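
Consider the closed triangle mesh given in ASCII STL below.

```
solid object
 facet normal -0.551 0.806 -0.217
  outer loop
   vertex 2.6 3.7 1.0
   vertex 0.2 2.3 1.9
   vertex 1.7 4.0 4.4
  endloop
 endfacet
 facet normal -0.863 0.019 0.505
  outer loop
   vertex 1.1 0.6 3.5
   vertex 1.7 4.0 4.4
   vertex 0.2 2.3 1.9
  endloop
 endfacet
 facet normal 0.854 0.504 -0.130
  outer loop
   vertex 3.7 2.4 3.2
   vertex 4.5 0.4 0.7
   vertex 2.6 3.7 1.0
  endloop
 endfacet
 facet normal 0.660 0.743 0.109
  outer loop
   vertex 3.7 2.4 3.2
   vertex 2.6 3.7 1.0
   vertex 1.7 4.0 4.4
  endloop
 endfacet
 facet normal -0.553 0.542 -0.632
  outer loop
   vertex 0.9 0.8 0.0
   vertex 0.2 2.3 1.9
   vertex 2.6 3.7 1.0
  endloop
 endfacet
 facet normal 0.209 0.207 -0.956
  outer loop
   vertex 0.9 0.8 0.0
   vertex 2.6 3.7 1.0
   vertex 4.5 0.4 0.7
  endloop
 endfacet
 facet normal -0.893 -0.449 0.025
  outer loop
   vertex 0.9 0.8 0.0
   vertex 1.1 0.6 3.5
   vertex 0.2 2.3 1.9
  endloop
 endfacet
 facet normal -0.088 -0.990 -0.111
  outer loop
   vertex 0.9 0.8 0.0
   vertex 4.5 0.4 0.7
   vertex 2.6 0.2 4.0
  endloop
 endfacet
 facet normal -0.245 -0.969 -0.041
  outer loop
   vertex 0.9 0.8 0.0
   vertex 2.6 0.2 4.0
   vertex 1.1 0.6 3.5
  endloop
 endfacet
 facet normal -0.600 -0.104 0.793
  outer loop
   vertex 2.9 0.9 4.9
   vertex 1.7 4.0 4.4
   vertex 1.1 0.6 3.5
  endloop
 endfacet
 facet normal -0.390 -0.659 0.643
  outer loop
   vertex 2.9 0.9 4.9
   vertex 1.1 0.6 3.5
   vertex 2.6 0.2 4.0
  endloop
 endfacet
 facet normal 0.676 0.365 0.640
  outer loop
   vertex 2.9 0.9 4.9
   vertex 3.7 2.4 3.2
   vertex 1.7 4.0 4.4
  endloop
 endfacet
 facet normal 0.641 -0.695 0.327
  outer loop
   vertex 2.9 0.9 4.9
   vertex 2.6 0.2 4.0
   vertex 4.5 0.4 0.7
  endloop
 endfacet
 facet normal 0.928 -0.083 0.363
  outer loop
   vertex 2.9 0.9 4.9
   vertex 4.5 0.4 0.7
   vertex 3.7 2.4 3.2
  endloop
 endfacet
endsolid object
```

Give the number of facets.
14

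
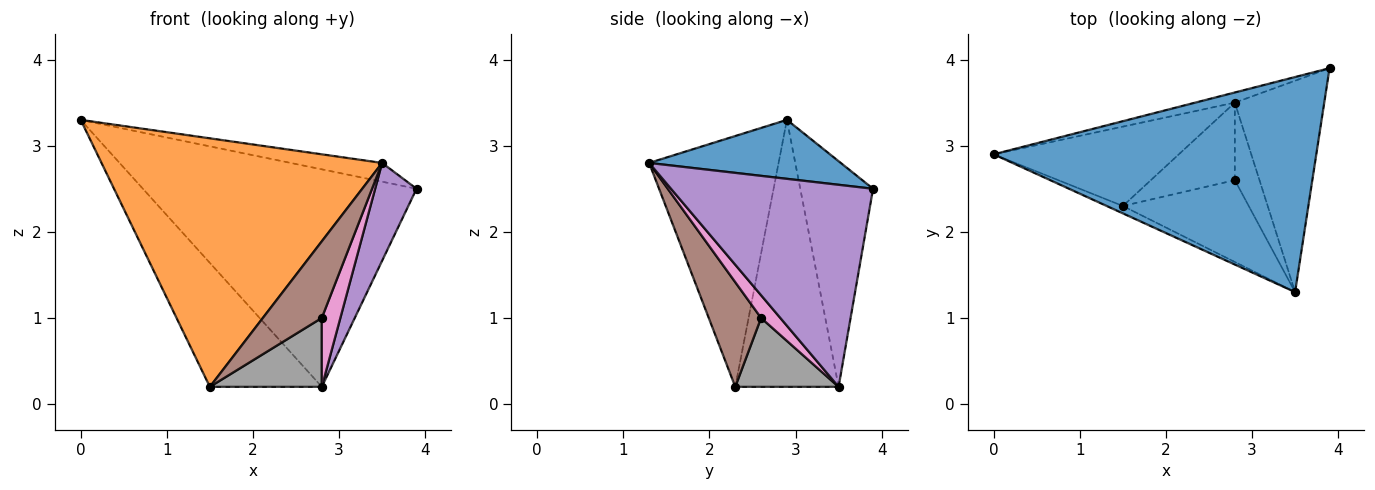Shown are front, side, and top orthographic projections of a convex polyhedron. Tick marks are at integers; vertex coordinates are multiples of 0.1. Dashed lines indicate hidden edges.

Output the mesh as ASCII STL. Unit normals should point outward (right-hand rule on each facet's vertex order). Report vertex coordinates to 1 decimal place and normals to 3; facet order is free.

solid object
 facet normal 0.179 0.086 0.980
  outer loop
   vertex 3.5 1.3 2.8
   vertex 3.9 3.9 2.5
   vertex 0.0 2.9 3.3
  endloop
 endfacet
 facet normal -0.419 -0.908 -0.027
  outer loop
   vertex 1.5 2.3 0.2
   vertex 3.5 1.3 2.8
   vertex 0.0 2.9 3.3
  endloop
 endfacet
 facet normal -0.257 0.965 -0.045
  outer loop
   vertex 2.8 3.5 0.2
   vertex 0.0 2.9 3.3
   vertex 3.9 3.9 2.5
  endloop
 endfacet
 facet normal -0.614 0.665 -0.426
  outer loop
   vertex 2.8 3.5 0.2
   vertex 1.5 2.3 0.2
   vertex 0.0 2.9 3.3
  endloop
 endfacet
 facet normal 0.899 -0.184 -0.398
  outer loop
   vertex 2.8 3.5 0.2
   vertex 3.9 3.9 2.5
   vertex 3.5 1.3 2.8
  endloop
 endfacet
 facet normal 0.519 -0.584 -0.624
  outer loop
   vertex 2.8 2.6 1.0
   vertex 3.5 1.3 2.8
   vertex 1.5 2.3 0.2
  endloop
 endfacet
 facet normal 0.567 -0.547 -0.616
  outer loop
   vertex 2.8 2.6 1.0
   vertex 2.8 3.5 0.2
   vertex 3.5 1.3 2.8
  endloop
 endfacet
 facet normal 0.523 -0.566 -0.637
  outer loop
   vertex 2.8 2.6 1.0
   vertex 1.5 2.3 0.2
   vertex 2.8 3.5 0.2
  endloop
 endfacet
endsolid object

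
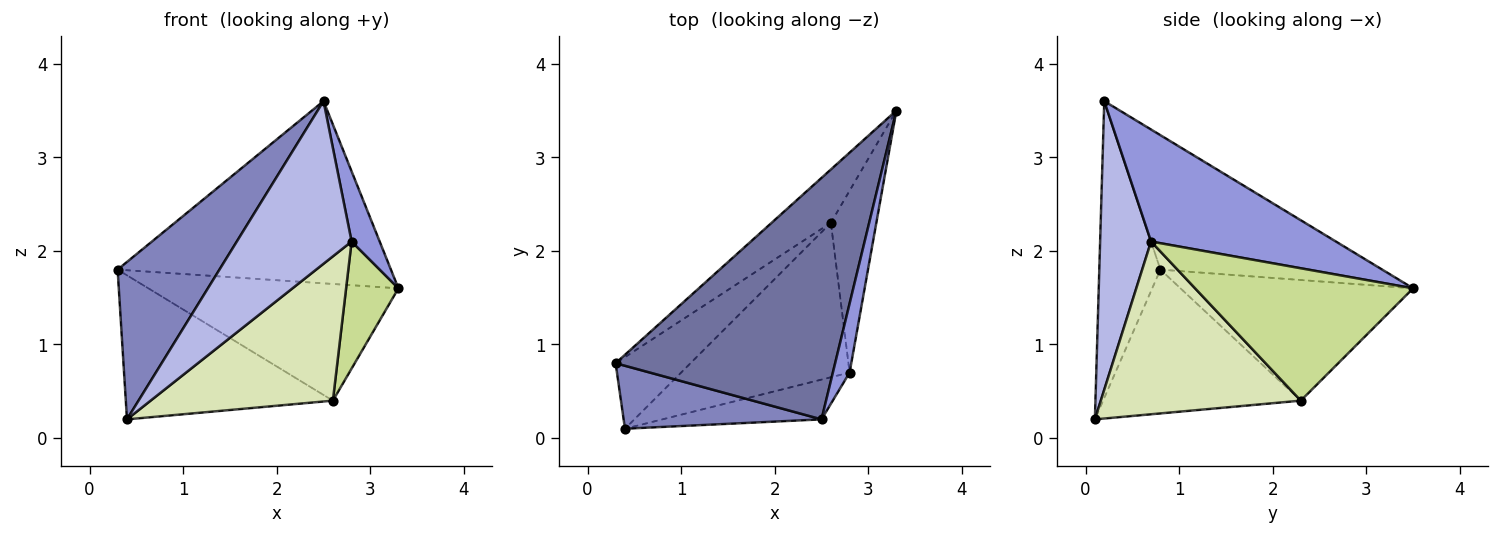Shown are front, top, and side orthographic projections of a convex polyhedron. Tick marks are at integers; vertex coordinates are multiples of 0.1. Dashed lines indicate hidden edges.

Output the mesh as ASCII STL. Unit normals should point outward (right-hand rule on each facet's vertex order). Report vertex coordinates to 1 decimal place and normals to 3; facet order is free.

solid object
 facet normal -0.439 0.541 0.717
  outer loop
   vertex 2.5 0.2 3.6
   vertex 3.3 3.5 1.6
   vertex 0.3 0.8 1.8
  endloop
 endfacet
 facet normal -0.487 -0.811 0.324
  outer loop
   vertex 0.4 0.1 0.2
   vertex 2.5 0.2 3.6
   vertex 0.3 0.8 1.8
  endloop
 endfacet
 facet normal 0.978 -0.149 0.146
  outer loop
   vertex 2.8 0.7 2.1
   vertex 3.3 3.5 1.6
   vertex 2.5 0.2 3.6
  endloop
 endfacet
 facet normal 0.396 -0.892 -0.218
  outer loop
   vertex 2.8 0.7 2.1
   vertex 2.5 0.2 3.6
   vertex 0.4 0.1 0.2
  endloop
 endfacet
 facet normal -0.646 0.694 -0.317
  outer loop
   vertex 2.6 2.3 0.4
   vertex 0.3 0.8 1.8
   vertex 3.3 3.5 1.6
  endloop
 endfacet
 facet normal -0.650 0.681 -0.338
  outer loop
   vertex 2.6 2.3 0.4
   vertex 0.4 0.1 0.2
   vertex 0.3 0.8 1.8
  endloop
 endfacet
 facet normal 0.922 -0.221 -0.317
  outer loop
   vertex 2.6 2.3 0.4
   vertex 3.3 3.5 1.6
   vertex 2.8 0.7 2.1
  endloop
 endfacet
 facet normal 0.600 -0.546 -0.585
  outer loop
   vertex 2.6 2.3 0.4
   vertex 2.8 0.7 2.1
   vertex 0.4 0.1 0.2
  endloop
 endfacet
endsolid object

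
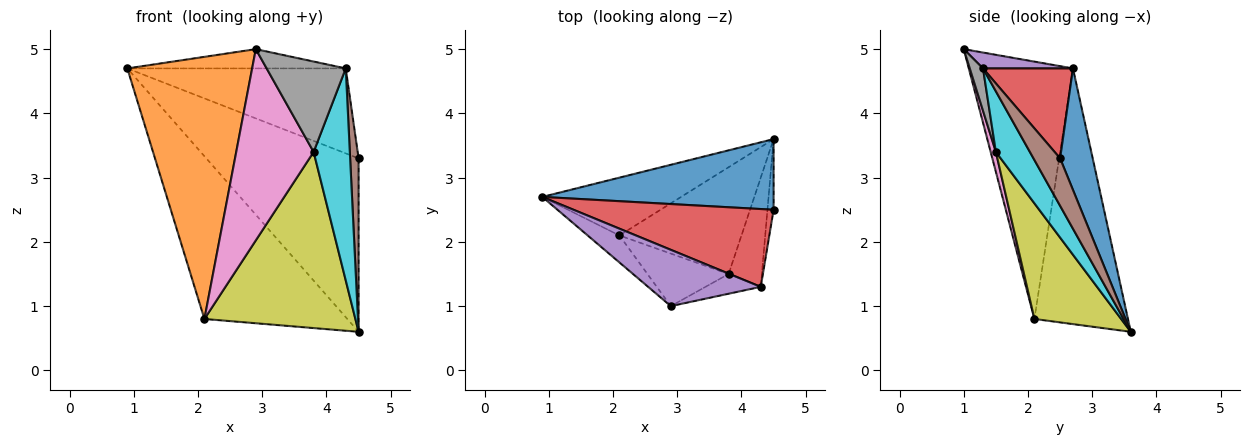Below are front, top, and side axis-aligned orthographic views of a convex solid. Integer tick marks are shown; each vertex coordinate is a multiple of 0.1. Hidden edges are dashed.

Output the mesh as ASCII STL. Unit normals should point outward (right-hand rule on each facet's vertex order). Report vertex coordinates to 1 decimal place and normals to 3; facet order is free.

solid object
 facet normal 0.194 0.908 0.370
  outer loop
   vertex 4.5 3.6 0.6
   vertex 0.9 2.7 4.7
   vertex 4.5 2.5 3.3
  endloop
 endfacet
 facet normal -0.639 -0.765 -0.079
  outer loop
   vertex 2.1 2.1 0.8
   vertex 2.9 1.0 5.0
   vertex 0.9 2.7 4.7
  endloop
 endfacet
 facet normal -0.525 0.802 -0.285
  outer loop
   vertex 2.1 2.1 0.8
   vertex 0.9 2.7 4.7
   vertex 4.5 3.6 0.6
  endloop
 endfacet
 facet normal 0.291 0.706 0.646
  outer loop
   vertex 4.3 1.3 4.7
   vertex 4.5 2.5 3.3
   vertex 0.9 2.7 4.7
  endloop
 endfacet
 facet normal 0.132 0.321 0.938
  outer loop
   vertex 4.3 1.3 4.7
   vertex 0.9 2.7 4.7
   vertex 2.9 1.0 5.0
  endloop
 endfacet
 facet normal 0.946 -0.300 -0.122
  outer loop
   vertex 4.3 1.3 4.7
   vertex 4.5 3.6 0.6
   vertex 4.5 2.5 3.3
  endloop
 endfacet
 facet normal 0.065 -0.962 -0.264
  outer loop
   vertex 3.8 1.5 3.4
   vertex 2.9 1.0 5.0
   vertex 2.1 2.1 0.8
  endloop
 endfacet
 facet normal 0.162 -0.964 -0.210
  outer loop
   vertex 3.8 1.5 3.4
   vertex 4.3 1.3 4.7
   vertex 2.9 1.0 5.0
  endloop
 endfacet
 facet normal 0.441 -0.767 -0.465
  outer loop
   vertex 3.8 1.5 3.4
   vertex 2.1 2.1 0.8
   vertex 4.5 3.6 0.6
  endloop
 endfacet
 facet normal 0.641 -0.682 -0.352
  outer loop
   vertex 3.8 1.5 3.4
   vertex 4.5 3.6 0.6
   vertex 4.3 1.3 4.7
  endloop
 endfacet
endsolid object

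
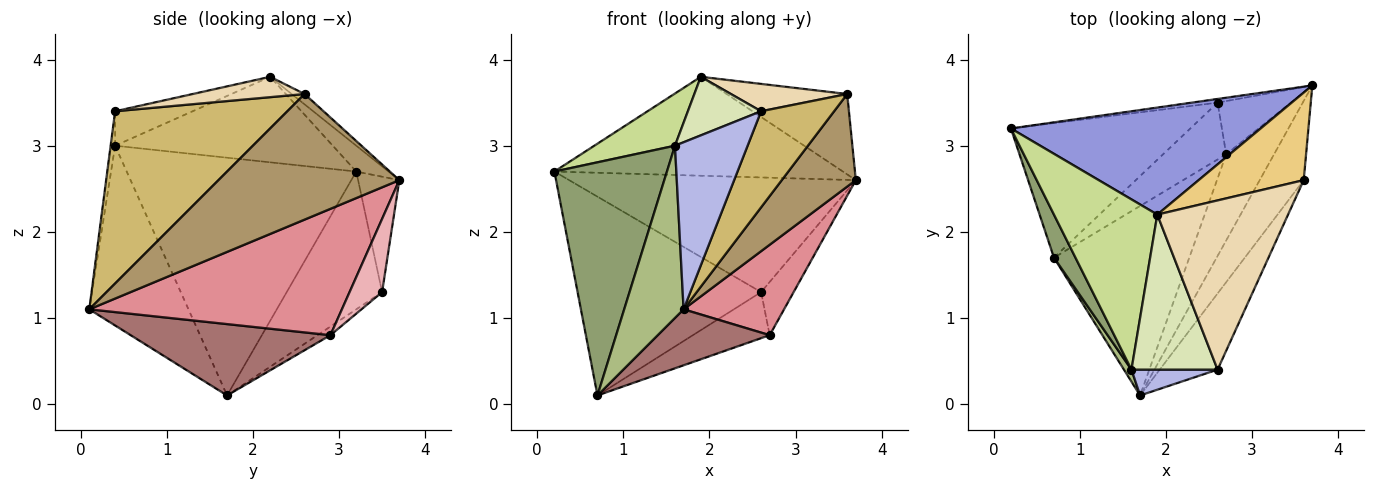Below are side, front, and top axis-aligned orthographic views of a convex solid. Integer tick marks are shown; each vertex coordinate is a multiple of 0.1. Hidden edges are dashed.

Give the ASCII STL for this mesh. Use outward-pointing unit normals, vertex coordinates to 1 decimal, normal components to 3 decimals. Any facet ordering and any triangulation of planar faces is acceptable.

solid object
 facet normal -0.142 0.989 -0.032
  outer loop
   vertex 2.6 3.5 1.3
   vertex 0.2 3.2 2.7
   vertex 3.7 3.7 2.6
  endloop
 endfacet
 facet normal -0.395 0.761 -0.515
  outer loop
   vertex 2.6 3.5 1.3
   vertex 0.7 1.7 0.1
   vertex 0.2 3.2 2.7
  endloop
 endfacet
 facet normal -0.076 0.677 0.732
  outer loop
   vertex 1.9 2.2 3.8
   vertex 3.7 3.7 2.6
   vertex 0.2 3.2 2.7
  endloop
 endfacet
 facet normal -0.061 -0.986 0.153
  outer loop
   vertex 1.6 0.4 3.0
   vertex 1.7 0.1 1.1
   vertex 2.6 0.4 3.4
  endloop
 endfacet
 facet normal -0.895 -0.439 0.081
  outer loop
   vertex 1.6 0.4 3.0
   vertex 0.2 3.2 2.7
   vertex 0.7 1.7 0.1
  endloop
 endfacet
 facet normal -0.857 -0.513 0.036
  outer loop
   vertex 1.6 0.4 3.0
   vertex 0.7 1.7 0.1
   vertex 1.7 0.1 1.1
  endloop
 endfacet
 facet normal -0.620 -0.230 0.750
  outer loop
   vertex 1.6 0.4 3.0
   vertex 1.9 2.2 3.8
   vertex 0.2 3.2 2.7
  endloop
 endfacet
 facet normal -0.350 -0.331 0.876
  outer loop
   vertex 1.6 0.4 3.0
   vertex 2.6 0.4 3.4
   vertex 1.9 2.2 3.8
  endloop
 endfacet
 facet normal 0.880 -0.360 -0.309
  outer loop
   vertex 3.6 2.6 3.6
   vertex 1.7 0.1 1.1
   vertex 3.7 3.7 2.6
  endloop
 endfacet
 facet normal 0.880 -0.373 -0.296
  outer loop
   vertex 3.6 2.6 3.6
   vertex 2.6 0.4 3.4
   vertex 1.7 0.1 1.1
  endloop
 endfacet
 facet normal -0.072 0.675 0.735
  outer loop
   vertex 3.6 2.6 3.6
   vertex 3.7 3.7 2.6
   vertex 1.9 2.2 3.8
  endloop
 endfacet
 facet normal 0.152 -0.158 0.976
  outer loop
   vertex 3.6 2.6 3.6
   vertex 1.9 2.2 3.8
   vertex 2.6 0.4 3.4
  endloop
 endfacet
 facet normal 0.451 -0.253 -0.856
  outer loop
   vertex 2.7 2.9 0.8
   vertex 1.7 0.1 1.1
   vertex 0.7 1.7 0.1
  endloop
 endfacet
 facet normal -0.105 0.626 -0.773
  outer loop
   vertex 2.7 2.9 0.8
   vertex 0.7 1.7 0.1
   vertex 2.6 3.5 1.3
  endloop
 endfacet
 facet normal 0.876 -0.349 -0.332
  outer loop
   vertex 2.7 2.9 0.8
   vertex 3.7 3.7 2.6
   vertex 1.7 0.1 1.1
  endloop
 endfacet
 facet normal 0.577 0.577 -0.577
  outer loop
   vertex 2.7 2.9 0.8
   vertex 2.6 3.5 1.3
   vertex 3.7 3.7 2.6
  endloop
 endfacet
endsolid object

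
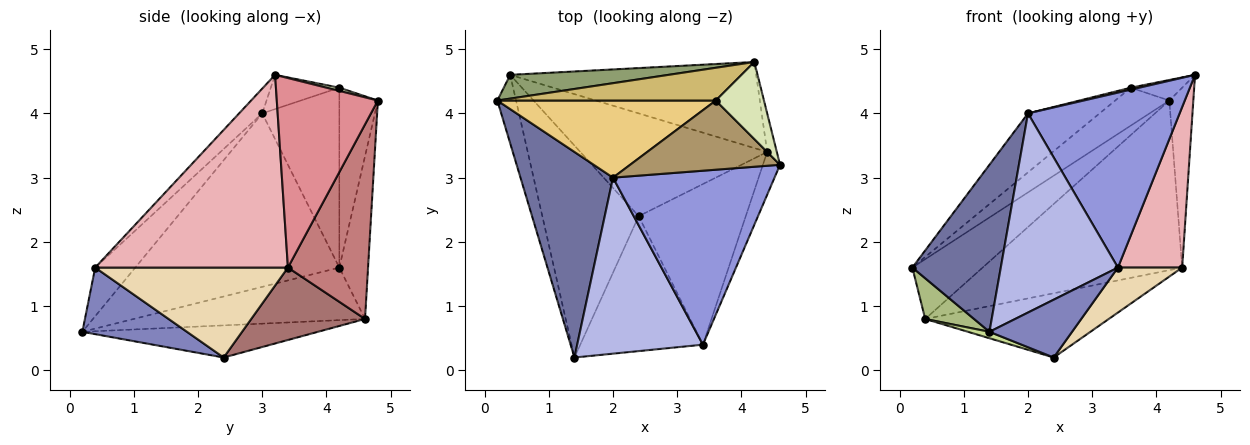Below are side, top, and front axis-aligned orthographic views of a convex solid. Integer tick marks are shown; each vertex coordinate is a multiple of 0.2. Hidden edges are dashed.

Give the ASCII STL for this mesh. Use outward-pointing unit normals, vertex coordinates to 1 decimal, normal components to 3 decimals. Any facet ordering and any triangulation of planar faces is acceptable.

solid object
 facet normal -0.824 -0.357 0.440
  outer loop
   vertex 2.0 3.0 4.0
   vertex 0.2 4.2 1.6
   vertex 1.4 0.2 0.6
  endloop
 endfacet
 facet normal 0.446 -0.352 -0.822
  outer loop
   vertex 3.4 0.4 1.6
   vertex 1.4 0.2 0.6
   vertex 2.4 2.4 0.2
  endloop
 endfacet
 facet normal -0.108 -0.705 0.701
  outer loop
   vertex 3.4 0.4 1.6
   vertex 4.6 3.2 4.6
   vertex 2.0 3.0 4.0
  endloop
 endfacet
 facet normal -0.248 -0.726 0.642
  outer loop
   vertex 3.4 0.4 1.6
   vertex 2.0 3.0 4.0
   vertex 1.4 0.2 0.6
  endloop
 endfacet
 facet normal -0.355 0.869 0.346
  outer loop
   vertex 0.4 4.6 0.8
   vertex 0.2 4.2 1.6
   vertex 4.2 4.8 4.2
  endloop
 endfacet
 facet normal -0.924 -0.195 -0.329
  outer loop
   vertex 0.4 4.6 0.8
   vertex 1.4 0.2 0.6
   vertex 0.2 4.2 1.6
  endloop
 endfacet
 facet normal -0.316 -0.029 -0.948
  outer loop
   vertex 0.4 4.6 0.8
   vertex 2.4 2.4 0.2
   vertex 1.4 0.2 0.6
  endloop
 endfacet
 facet normal 0.064 0.257 0.964
  outer loop
   vertex 3.6 4.2 4.4
   vertex 4.6 3.2 4.6
   vertex 4.2 4.8 4.2
  endloop
 endfacet
 facet normal -0.223 -0.028 0.974
  outer loop
   vertex 3.6 4.2 4.4
   vertex 2.0 3.0 4.0
   vertex 4.6 3.2 4.6
  endloop
 endfacet
 facet normal -0.474 0.666 0.576
  outer loop
   vertex 3.6 4.2 4.4
   vertex 4.2 4.8 4.2
   vertex 0.2 4.2 1.6
  endloop
 endfacet
 facet normal -0.547 0.508 0.665
  outer loop
   vertex 3.6 4.2 4.4
   vertex 0.2 4.2 1.6
   vertex 2.0 3.0 4.0
  endloop
 endfacet
 facet normal 0.629 -0.210 -0.749
  outer loop
   vertex 4.4 3.4 1.6
   vertex 3.4 0.4 1.6
   vertex 2.4 2.4 0.2
  endloop
 endfacet
 facet normal 0.312 0.504 -0.806
  outer loop
   vertex 4.4 3.4 1.6
   vertex 2.4 2.4 0.2
   vertex 0.4 4.6 0.8
  endloop
 endfacet
 facet normal 0.337 0.840 -0.426
  outer loop
   vertex 4.4 3.4 1.6
   vertex 0.4 4.6 0.8
   vertex 4.2 4.8 4.2
  endloop
 endfacet
 facet normal 0.972 0.231 -0.049
  outer loop
   vertex 4.4 3.4 1.6
   vertex 4.2 4.8 4.2
   vertex 4.6 3.2 4.6
  endloop
 endfacet
 facet normal 0.945 -0.315 -0.084
  outer loop
   vertex 4.4 3.4 1.6
   vertex 4.6 3.2 4.6
   vertex 3.4 0.4 1.6
  endloop
 endfacet
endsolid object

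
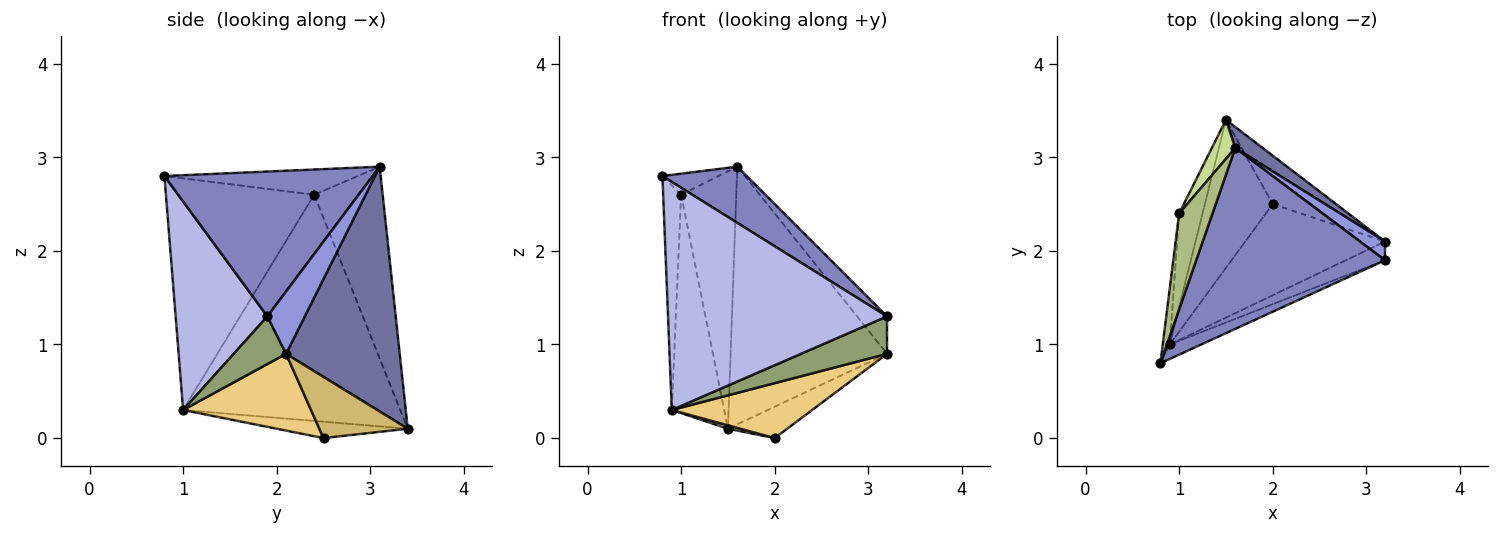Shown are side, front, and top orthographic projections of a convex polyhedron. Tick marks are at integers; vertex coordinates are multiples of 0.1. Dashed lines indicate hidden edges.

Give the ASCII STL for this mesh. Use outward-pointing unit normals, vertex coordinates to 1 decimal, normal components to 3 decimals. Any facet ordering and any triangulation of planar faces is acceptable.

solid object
 facet normal 0.586 0.807 0.066
  outer loop
   vertex 1.6 3.1 2.9
   vertex 3.2 2.1 0.9
   vertex 1.5 3.4 0.1
  endloop
 endfacet
 facet normal 0.591 -0.239 0.770
  outer loop
   vertex 3.2 1.9 1.3
   vertex 1.6 3.1 2.9
   vertex 0.8 0.8 2.8
  endloop
 endfacet
 facet normal 0.745 0.596 0.298
  outer loop
   vertex 3.2 1.9 1.3
   vertex 3.2 2.1 0.9
   vertex 1.6 3.1 2.9
  endloop
 endfacet
 facet normal 0.386 -0.921 -0.058
  outer loop
   vertex 3.2 1.9 1.3
   vertex 0.8 0.8 2.8
   vertex 0.9 1.0 0.3
  endloop
 endfacet
 facet normal 0.478 -0.786 -0.393
  outer loop
   vertex 3.2 1.9 1.3
   vertex 0.9 1.0 0.3
   vertex 3.2 2.1 0.9
  endloop
 endfacet
 facet normal -0.594 0.172 0.786
  outer loop
   vertex 1.0 2.4 2.6
   vertex 0.8 0.8 2.8
   vertex 1.6 3.1 2.9
  endloop
 endfacet
 facet normal -0.776 0.624 0.095
  outer loop
   vertex 1.0 2.4 2.6
   vertex 1.6 3.1 2.9
   vertex 1.5 3.4 0.1
  endloop
 endfacet
 facet normal -0.992 0.120 -0.030
  outer loop
   vertex 1.0 2.4 2.6
   vertex 0.9 1.0 0.3
   vertex 0.8 0.8 2.8
  endloop
 endfacet
 facet normal -0.967 0.233 -0.100
  outer loop
   vertex 1.0 2.4 2.6
   vertex 1.5 3.4 0.1
   vertex 0.9 1.0 0.3
  endloop
 endfacet
 facet normal 0.630 0.422 -0.652
  outer loop
   vertex 2.0 2.5 0.0
   vertex 1.5 3.4 0.1
   vertex 3.2 2.1 0.9
  endloop
 endfacet
 facet normal 0.426 -0.467 -0.775
  outer loop
   vertex 2.0 2.5 0.0
   vertex 3.2 2.1 0.9
   vertex 0.9 1.0 0.3
  endloop
 endfacet
 facet normal -0.235 -0.022 -0.972
  outer loop
   vertex 2.0 2.5 0.0
   vertex 0.9 1.0 0.3
   vertex 1.5 3.4 0.1
  endloop
 endfacet
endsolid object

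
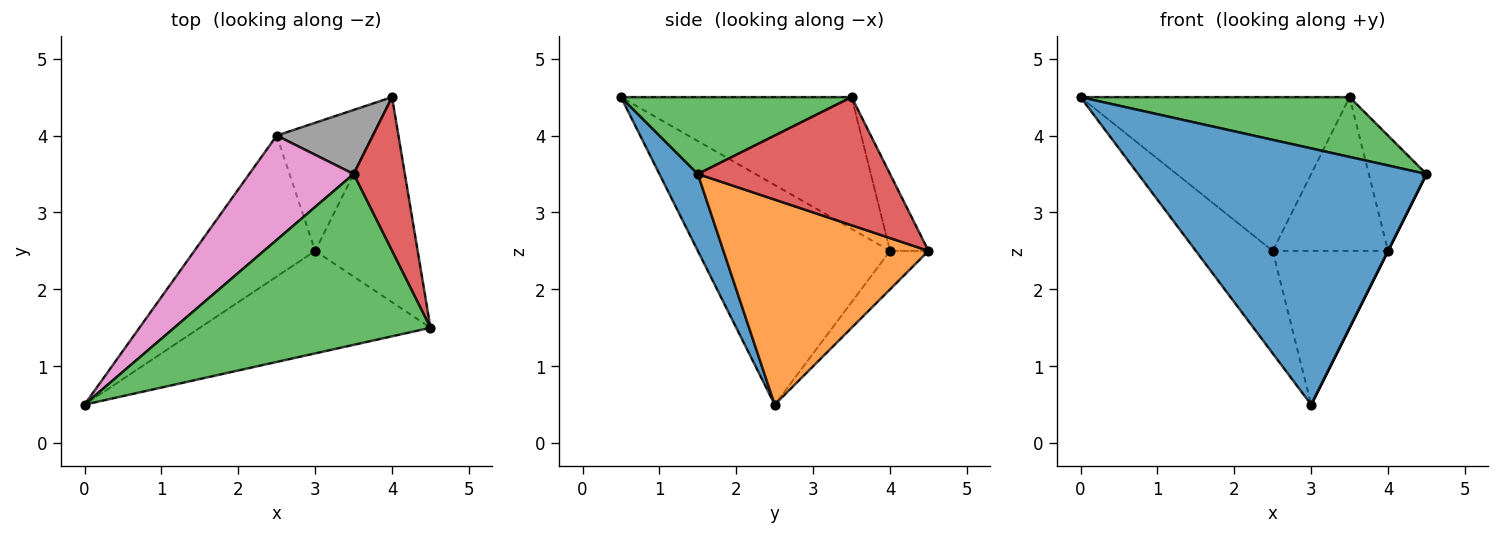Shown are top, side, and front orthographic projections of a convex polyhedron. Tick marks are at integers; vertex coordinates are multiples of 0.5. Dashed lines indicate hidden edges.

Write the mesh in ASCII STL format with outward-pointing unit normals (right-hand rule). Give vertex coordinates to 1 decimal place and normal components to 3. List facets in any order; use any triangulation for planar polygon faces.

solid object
 facet normal 0.123 -0.921 -0.369
  outer loop
   vertex 3.0 2.5 0.5
   vertex 4.5 1.5 3.5
   vertex 0.0 0.5 4.5
  endloop
 endfacet
 facet normal 0.894 0.000 -0.447
  outer loop
   vertex 3.0 2.5 0.5
   vertex 4.0 4.5 2.5
   vertex 4.5 1.5 3.5
  endloop
 endfacet
 facet normal 0.272 -0.318 0.908
  outer loop
   vertex 3.5 3.5 4.5
   vertex 0.0 0.5 4.5
   vertex 4.5 1.5 3.5
  endloop
 endfacet
 facet normal 0.894 0.268 0.358
  outer loop
   vertex 3.5 3.5 4.5
   vertex 4.5 1.5 3.5
   vertex 4.0 4.5 2.5
  endloop
 endfacet
 facet normal -0.827 0.331 -0.455
  outer loop
   vertex 2.5 4.0 2.5
   vertex 3.0 2.5 0.5
   vertex 0.0 0.5 4.5
  endloop
 endfacet
 facet normal -0.248 0.744 -0.620
  outer loop
   vertex 2.5 4.0 2.5
   vertex 4.0 4.5 2.5
   vertex 3.0 2.5 0.5
  endloop
 endfacet
 facet normal -0.579 0.675 0.458
  outer loop
   vertex 2.5 4.0 2.5
   vertex 0.0 0.5 4.5
   vertex 3.5 3.5 4.5
  endloop
 endfacet
 facet normal -0.294 0.882 0.368
  outer loop
   vertex 2.5 4.0 2.5
   vertex 3.5 3.5 4.5
   vertex 4.0 4.5 2.5
  endloop
 endfacet
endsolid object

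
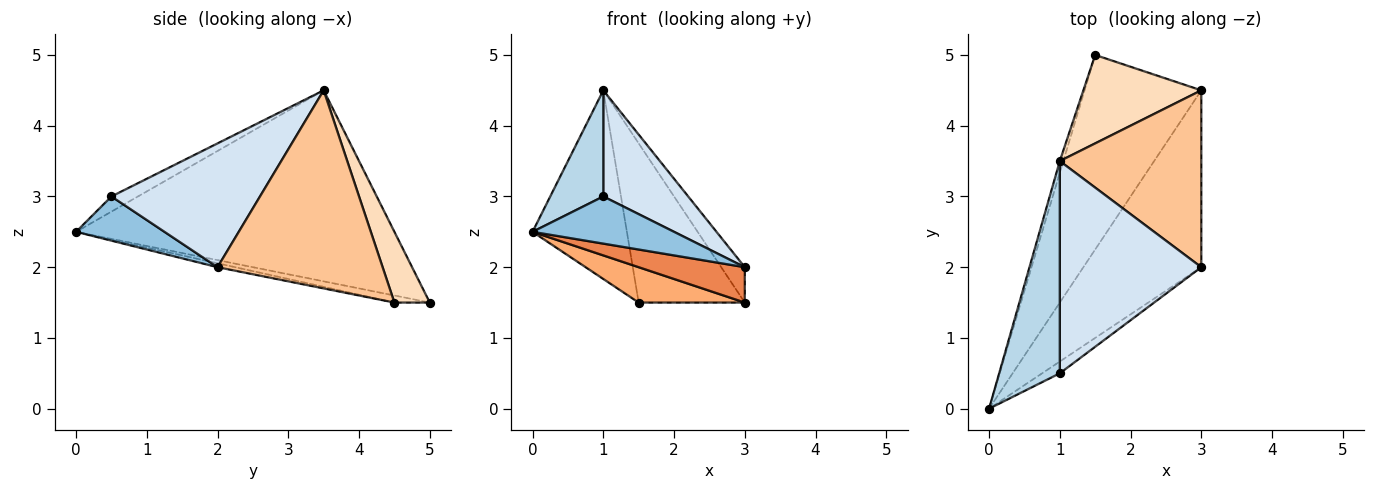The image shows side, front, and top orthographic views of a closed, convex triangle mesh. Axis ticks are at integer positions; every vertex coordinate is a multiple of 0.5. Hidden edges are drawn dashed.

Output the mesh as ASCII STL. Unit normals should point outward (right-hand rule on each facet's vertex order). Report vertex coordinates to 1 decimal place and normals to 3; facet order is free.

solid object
 facet normal -0.959 0.284 -0.018
  outer loop
   vertex 1.0 3.5 4.5
   vertex 1.5 5.0 1.5
   vertex 0.0 0.0 2.5
  endloop
 endfacet
 facet normal 0.518 -0.830 -0.207
  outer loop
   vertex 1.0 0.5 3.0
   vertex 0.0 0.0 2.5
   vertex 3.0 2.0 2.0
  endloop
 endfacet
 facet normal -0.218 -0.436 0.873
  outer loop
   vertex 1.0 0.5 3.0
   vertex 1.0 3.5 4.5
   vertex 0.0 0.0 2.5
  endloop
 endfacet
 facet normal 0.616 -0.352 0.704
  outer loop
   vertex 1.0 0.5 3.0
   vertex 3.0 2.0 2.0
   vertex 1.0 3.5 4.5
  endloop
 endfacet
 facet normal -0.033 -0.196 -0.980
  outer loop
   vertex 3.0 4.5 1.5
   vertex 3.0 2.0 2.0
   vertex 0.0 0.0 2.5
  endloop
 endfacet
 facet normal -0.060 -0.179 -0.982
  outer loop
   vertex 3.0 4.5 1.5
   vertex 0.0 0.0 2.5
   vertex 1.5 5.0 1.5
  endloop
 endfacet
 facet normal 0.808 0.115 0.577
  outer loop
   vertex 3.0 4.5 1.5
   vertex 1.0 3.5 4.5
   vertex 3.0 2.0 2.0
  endloop
 endfacet
 facet normal 0.280 0.839 0.466
  outer loop
   vertex 3.0 4.5 1.5
   vertex 1.5 5.0 1.5
   vertex 1.0 3.5 4.5
  endloop
 endfacet
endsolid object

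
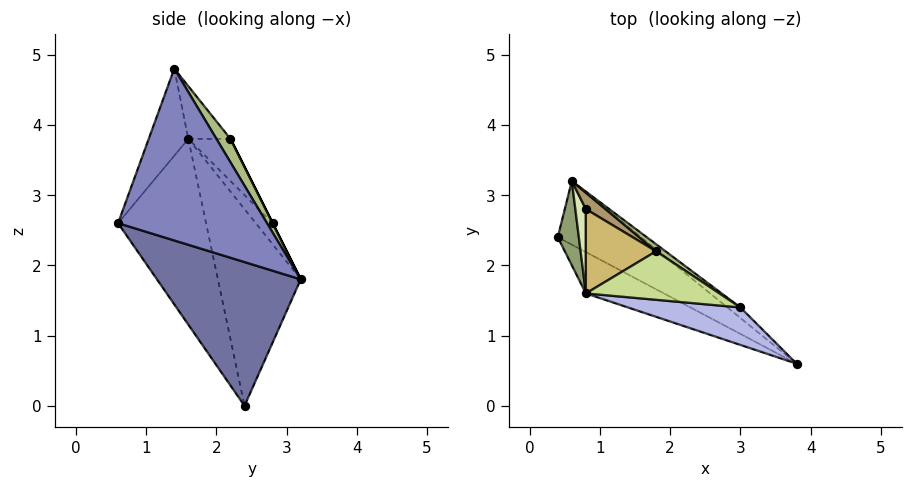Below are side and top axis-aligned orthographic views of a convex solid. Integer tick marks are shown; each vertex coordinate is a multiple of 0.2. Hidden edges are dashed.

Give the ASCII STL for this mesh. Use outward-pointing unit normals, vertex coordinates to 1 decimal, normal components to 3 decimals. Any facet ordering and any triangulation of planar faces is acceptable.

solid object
 facet normal 0.640 0.673 -0.370
  outer loop
   vertex 0.6 3.2 1.8
   vertex 3.8 0.6 2.6
   vertex 0.4 2.4 0.0
  endloop
 endfacet
 facet normal 0.637 0.769 -0.048
  outer loop
   vertex 3.0 1.4 4.8
   vertex 3.8 0.6 2.6
   vertex 0.6 3.2 1.8
  endloop
 endfacet
 facet normal -0.367 -0.917 -0.154
  outer loop
   vertex 0.8 1.6 3.8
   vertex 0.4 2.4 0.0
   vertex 3.8 0.6 2.6
  endloop
 endfacet
 facet normal -0.207 -0.941 0.267
  outer loop
   vertex 0.8 1.6 3.8
   vertex 3.8 0.6 2.6
   vertex 3.0 1.4 4.8
  endloop
 endfacet
 facet normal -0.994 0.009 0.107
  outer loop
   vertex 0.8 1.6 3.8
   vertex 0.6 3.2 1.8
   vertex 0.4 2.4 0.0
  endloop
 endfacet
 facet normal 0.440 0.880 0.176
  outer loop
   vertex 1.8 2.2 3.8
   vertex 3.0 1.4 4.8
   vertex 0.6 3.2 1.8
  endloop
 endfacet
 facet normal -0.313 0.522 0.793
  outer loop
   vertex 1.8 2.2 3.8
   vertex 0.8 1.6 3.8
   vertex 3.0 1.4 4.8
  endloop
 endfacet
 facet normal -0.816 0.408 0.408
  outer loop
   vertex 0.8 2.8 2.6
   vertex 0.6 3.2 1.8
   vertex 0.8 1.6 3.8
  endloop
 endfacet
 facet normal 0.000 0.894 0.447
  outer loop
   vertex 0.8 2.8 2.6
   vertex 1.8 2.2 3.8
   vertex 0.6 3.2 1.8
  endloop
 endfacet
 facet normal -0.391 0.651 0.651
  outer loop
   vertex 0.8 2.8 2.6
   vertex 0.8 1.6 3.8
   vertex 1.8 2.2 3.8
  endloop
 endfacet
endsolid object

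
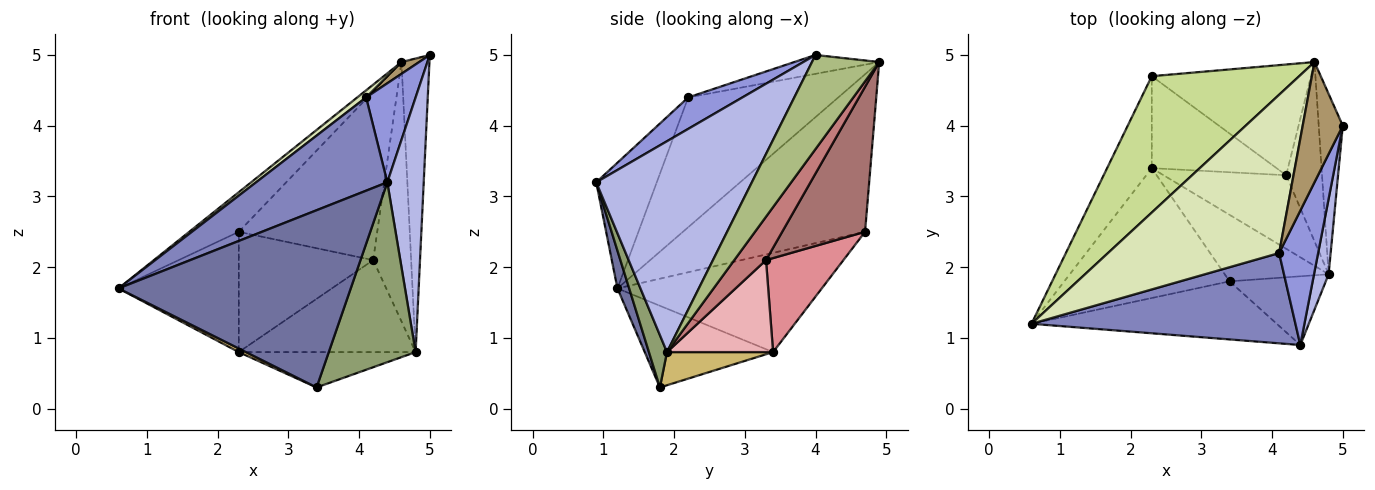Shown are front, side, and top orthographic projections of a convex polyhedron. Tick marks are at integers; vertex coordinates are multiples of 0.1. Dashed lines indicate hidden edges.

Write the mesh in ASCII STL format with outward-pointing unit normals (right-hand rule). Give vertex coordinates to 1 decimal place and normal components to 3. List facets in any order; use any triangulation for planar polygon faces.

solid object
 facet normal 0.048 -0.949 -0.311
  outer loop
   vertex 3.4 1.8 0.3
   vertex 4.4 0.9 3.2
   vertex 0.6 1.2 1.7
  endloop
 endfacet
 facet normal -0.314 -0.682 0.660
  outer loop
   vertex 4.1 2.2 4.4
   vertex 0.6 1.2 1.7
   vertex 4.4 0.9 3.2
  endloop
 endfacet
 facet normal 0.545 -0.497 0.675
  outer loop
   vertex 4.1 2.2 4.4
   vertex 4.4 0.9 3.2
   vertex 5.0 4.0 5.0
  endloop
 endfacet
 facet normal 0.972 -0.227 0.067
  outer loop
   vertex 4.8 1.9 0.8
   vertex 5.0 4.0 5.0
   vertex 4.4 0.9 3.2
  endloop
 endfacet
 facet normal 0.191 -0.917 -0.350
  outer loop
   vertex 4.8 1.9 0.8
   vertex 4.4 0.9 3.2
   vertex 3.4 1.8 0.3
  endloop
 endfacet
 facet normal 0.899 0.374 -0.230
  outer loop
   vertex 4.6 4.9 4.9
   vertex 5.0 4.0 5.0
   vertex 4.8 1.9 0.8
  endloop
 endfacet
 facet normal -0.716 0.195 0.670
  outer loop
   vertex 4.6 4.9 4.9
   vertex 2.3 4.7 2.5
   vertex 0.6 1.2 1.7
  endloop
 endfacet
 facet normal -0.604 -0.036 0.796
  outer loop
   vertex 4.6 4.9 4.9
   vertex 0.6 1.2 1.7
   vertex 4.1 2.2 4.4
  endloop
 endfacet
 facet normal -0.424 -0.088 0.901
  outer loop
   vertex 4.6 4.9 4.9
   vertex 4.1 2.2 4.4
   vertex 5.0 4.0 5.0
  endloop
 endfacet
 facet normal 0.271 0.452 -0.850
  outer loop
   vertex 2.3 3.4 0.8
   vertex 4.8 1.9 0.8
   vertex 3.4 1.8 0.3
  endloop
 endfacet
 facet normal -0.443 -0.024 -0.896
  outer loop
   vertex 2.3 3.4 0.8
   vertex 3.4 1.8 0.3
   vertex 0.6 1.2 1.7
  endloop
 endfacet
 facet normal -0.803 0.473 -0.362
  outer loop
   vertex 2.3 3.4 0.8
   vertex 0.6 1.2 1.7
   vertex 2.3 4.7 2.5
  endloop
 endfacet
 facet normal 0.447 0.747 -0.491
  outer loop
   vertex 4.2 3.3 2.1
   vertex 2.3 4.7 2.5
   vertex 4.6 4.9 4.9
  endloop
 endfacet
 facet normal 0.567 0.678 -0.468
  outer loop
   vertex 4.2 3.3 2.1
   vertex 4.6 4.9 4.9
   vertex 4.8 1.9 0.8
  endloop
 endfacet
 facet normal 0.416 0.722 -0.552
  outer loop
   vertex 4.2 3.3 2.1
   vertex 2.3 3.4 0.8
   vertex 2.3 4.7 2.5
  endloop
 endfacet
 facet normal 0.424 0.707 -0.566
  outer loop
   vertex 4.2 3.3 2.1
   vertex 4.8 1.9 0.8
   vertex 2.3 3.4 0.8
  endloop
 endfacet
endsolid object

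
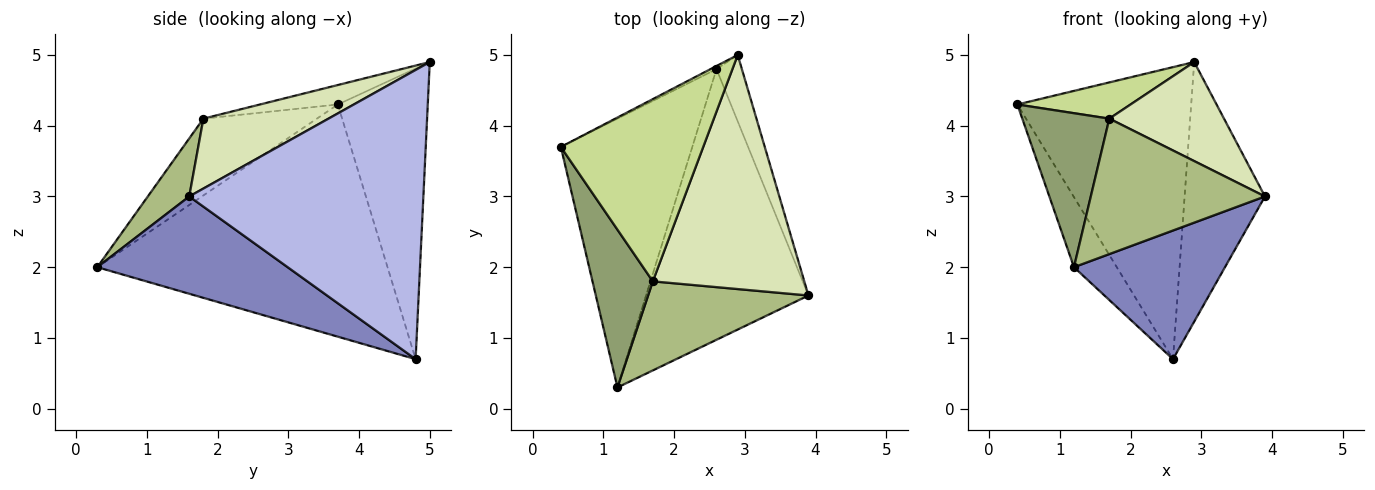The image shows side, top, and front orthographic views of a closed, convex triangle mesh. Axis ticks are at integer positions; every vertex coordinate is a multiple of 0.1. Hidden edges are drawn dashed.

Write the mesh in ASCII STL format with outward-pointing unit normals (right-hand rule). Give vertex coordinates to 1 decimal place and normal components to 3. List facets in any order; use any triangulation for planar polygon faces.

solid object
 facet normal -0.863 0.127 -0.489
  outer loop
   vertex 2.6 4.8 0.7
   vertex 1.2 0.3 2.0
   vertex 0.4 3.7 4.3
  endloop
 endfacet
 facet normal 0.476 -0.378 -0.794
  outer loop
   vertex 2.6 4.8 0.7
   vertex 3.9 1.6 3.0
   vertex 1.2 0.3 2.0
  endloop
 endfacet
 facet normal -0.460 0.888 -0.009
  outer loop
   vertex 2.9 5.0 4.9
   vertex 2.6 4.8 0.7
   vertex 0.4 3.7 4.3
  endloop
 endfacet
 facet normal 0.943 0.323 -0.083
  outer loop
   vertex 2.9 5.0 4.9
   vertex 3.9 1.6 3.0
   vertex 2.6 4.8 0.7
  endloop
 endfacet
 facet normal -0.673 -0.516 0.529
  outer loop
   vertex 1.7 1.8 4.1
   vertex 0.4 3.7 4.3
   vertex 1.2 0.3 2.0
  endloop
 endfacet
 facet normal 0.195 -0.819 0.539
  outer loop
   vertex 1.7 1.8 4.1
   vertex 1.2 0.3 2.0
   vertex 3.9 1.6 3.0
  endloop
 endfacet
 facet normal -0.133 -0.193 0.972
  outer loop
   vertex 1.7 1.8 4.1
   vertex 2.9 5.0 4.9
   vertex 0.4 3.7 4.3
  endloop
 endfacet
 facet normal 0.391 -0.359 0.848
  outer loop
   vertex 1.7 1.8 4.1
   vertex 3.9 1.6 3.0
   vertex 2.9 5.0 4.9
  endloop
 endfacet
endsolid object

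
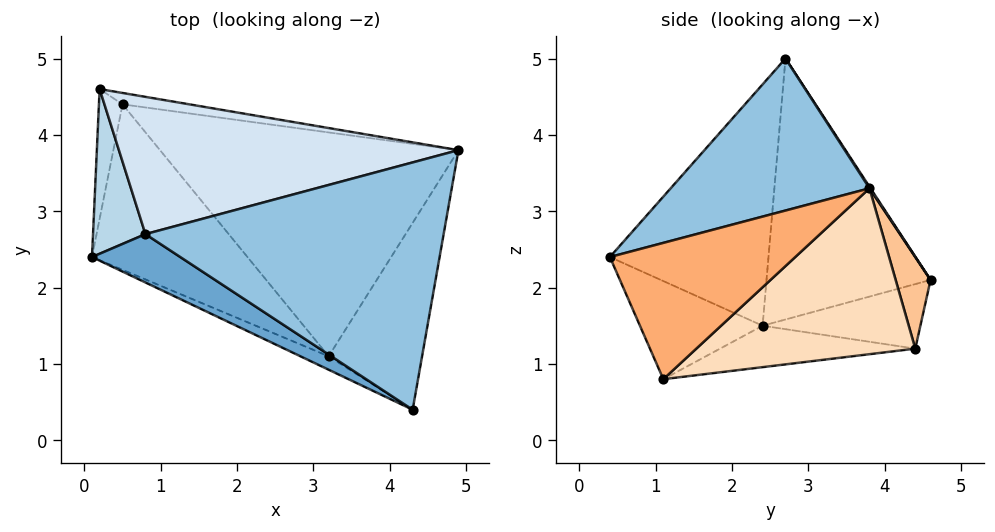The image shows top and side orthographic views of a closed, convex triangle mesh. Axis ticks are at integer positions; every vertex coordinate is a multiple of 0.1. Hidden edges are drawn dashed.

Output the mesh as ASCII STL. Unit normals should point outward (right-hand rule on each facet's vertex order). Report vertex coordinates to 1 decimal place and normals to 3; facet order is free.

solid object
 facet normal -0.453 -0.876 0.166
  outer loop
   vertex 0.8 2.7 5.0
   vertex 0.1 2.4 1.5
   vertex 4.3 0.4 2.4
  endloop
 endfacet
 facet normal 0.433 -0.301 0.850
  outer loop
   vertex 0.8 2.7 5.0
   vertex 4.3 0.4 2.4
   vertex 4.9 3.8 3.3
  endloop
 endfacet
 facet normal -0.980 -0.009 0.197
  outer loop
   vertex 0.2 4.6 2.1
   vertex 0.1 2.4 1.5
   vertex 0.8 2.7 5.0
  endloop
 endfacet
 facet normal 0.003 0.837 0.548
  outer loop
   vertex 0.2 4.6 2.1
   vertex 0.8 2.7 5.0
   vertex 4.9 3.8 3.3
  endloop
 endfacet
 facet normal -0.406 -0.906 -0.117
  outer loop
   vertex 3.2 1.1 0.8
   vertex 4.3 0.4 2.4
   vertex 0.1 2.4 1.5
  endloop
 endfacet
 facet normal 0.825 0.004 -0.565
  outer loop
   vertex 3.2 1.1 0.8
   vertex 4.9 3.8 3.3
   vertex 4.3 0.4 2.4
  endloop
 endfacet
 facet normal 0.202 0.968 -0.148
  outer loop
   vertex 0.5 4.4 1.2
   vertex 0.2 4.6 2.1
   vertex 4.9 3.8 3.3
  endloop
 endfacet
 facet normal 0.434 0.450 -0.781
  outer loop
   vertex 0.5 4.4 1.2
   vertex 4.9 3.8 3.3
   vertex 3.2 1.1 0.8
  endloop
 endfacet
 facet normal -0.931 0.135 -0.340
  outer loop
   vertex 0.5 4.4 1.2
   vertex 0.1 2.4 1.5
   vertex 0.2 4.6 2.1
  endloop
 endfacet
 facet normal -0.256 -0.093 -0.962
  outer loop
   vertex 0.5 4.4 1.2
   vertex 3.2 1.1 0.8
   vertex 0.1 2.4 1.5
  endloop
 endfacet
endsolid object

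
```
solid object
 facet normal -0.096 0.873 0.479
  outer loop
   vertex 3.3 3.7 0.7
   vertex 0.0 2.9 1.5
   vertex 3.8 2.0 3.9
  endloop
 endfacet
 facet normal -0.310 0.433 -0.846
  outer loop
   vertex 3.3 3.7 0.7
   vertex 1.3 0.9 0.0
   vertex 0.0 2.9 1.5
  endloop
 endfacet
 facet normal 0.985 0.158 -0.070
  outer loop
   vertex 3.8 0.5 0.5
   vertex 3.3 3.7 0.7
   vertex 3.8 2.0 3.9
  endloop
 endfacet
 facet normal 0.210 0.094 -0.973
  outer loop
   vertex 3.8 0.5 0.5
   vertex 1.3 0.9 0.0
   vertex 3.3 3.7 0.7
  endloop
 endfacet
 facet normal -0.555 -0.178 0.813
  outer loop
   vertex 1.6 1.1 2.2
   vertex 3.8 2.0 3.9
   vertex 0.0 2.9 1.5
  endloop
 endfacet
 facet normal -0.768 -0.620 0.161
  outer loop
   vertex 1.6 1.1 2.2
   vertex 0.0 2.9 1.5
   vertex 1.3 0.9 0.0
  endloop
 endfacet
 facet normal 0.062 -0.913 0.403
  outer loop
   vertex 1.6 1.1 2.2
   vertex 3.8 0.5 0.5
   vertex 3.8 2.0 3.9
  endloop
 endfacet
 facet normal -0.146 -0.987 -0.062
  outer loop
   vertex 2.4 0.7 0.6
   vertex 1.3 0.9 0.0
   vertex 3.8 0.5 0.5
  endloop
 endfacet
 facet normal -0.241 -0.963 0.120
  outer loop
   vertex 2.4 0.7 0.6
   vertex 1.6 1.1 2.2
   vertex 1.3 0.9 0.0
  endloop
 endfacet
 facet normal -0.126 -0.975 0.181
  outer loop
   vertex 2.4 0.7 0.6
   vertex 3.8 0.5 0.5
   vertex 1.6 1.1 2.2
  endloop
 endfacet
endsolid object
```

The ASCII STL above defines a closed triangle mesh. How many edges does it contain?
15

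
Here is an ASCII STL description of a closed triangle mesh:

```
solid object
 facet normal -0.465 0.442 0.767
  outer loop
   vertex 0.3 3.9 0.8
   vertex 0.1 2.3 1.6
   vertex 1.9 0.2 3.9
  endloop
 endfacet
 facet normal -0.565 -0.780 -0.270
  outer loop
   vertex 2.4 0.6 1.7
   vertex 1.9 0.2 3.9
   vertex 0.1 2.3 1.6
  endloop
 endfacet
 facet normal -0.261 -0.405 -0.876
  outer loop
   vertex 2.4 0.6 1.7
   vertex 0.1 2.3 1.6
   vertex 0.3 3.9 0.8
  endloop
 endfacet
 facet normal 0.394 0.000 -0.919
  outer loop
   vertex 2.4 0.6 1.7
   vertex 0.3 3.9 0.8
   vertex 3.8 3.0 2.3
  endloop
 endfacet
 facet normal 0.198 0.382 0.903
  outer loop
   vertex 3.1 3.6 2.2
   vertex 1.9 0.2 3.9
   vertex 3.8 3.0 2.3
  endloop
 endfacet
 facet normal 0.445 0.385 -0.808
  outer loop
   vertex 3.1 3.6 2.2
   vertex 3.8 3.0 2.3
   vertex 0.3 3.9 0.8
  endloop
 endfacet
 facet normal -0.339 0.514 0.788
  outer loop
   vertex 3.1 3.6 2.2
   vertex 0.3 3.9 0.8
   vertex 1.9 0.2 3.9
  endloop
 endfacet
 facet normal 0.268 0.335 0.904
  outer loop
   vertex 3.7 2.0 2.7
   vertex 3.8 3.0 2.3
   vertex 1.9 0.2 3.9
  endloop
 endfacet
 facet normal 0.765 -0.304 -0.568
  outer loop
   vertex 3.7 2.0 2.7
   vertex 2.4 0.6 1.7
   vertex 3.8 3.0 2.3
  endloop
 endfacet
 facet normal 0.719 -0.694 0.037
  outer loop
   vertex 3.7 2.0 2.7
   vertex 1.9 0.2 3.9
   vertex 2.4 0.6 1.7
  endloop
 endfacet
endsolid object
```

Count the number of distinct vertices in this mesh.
7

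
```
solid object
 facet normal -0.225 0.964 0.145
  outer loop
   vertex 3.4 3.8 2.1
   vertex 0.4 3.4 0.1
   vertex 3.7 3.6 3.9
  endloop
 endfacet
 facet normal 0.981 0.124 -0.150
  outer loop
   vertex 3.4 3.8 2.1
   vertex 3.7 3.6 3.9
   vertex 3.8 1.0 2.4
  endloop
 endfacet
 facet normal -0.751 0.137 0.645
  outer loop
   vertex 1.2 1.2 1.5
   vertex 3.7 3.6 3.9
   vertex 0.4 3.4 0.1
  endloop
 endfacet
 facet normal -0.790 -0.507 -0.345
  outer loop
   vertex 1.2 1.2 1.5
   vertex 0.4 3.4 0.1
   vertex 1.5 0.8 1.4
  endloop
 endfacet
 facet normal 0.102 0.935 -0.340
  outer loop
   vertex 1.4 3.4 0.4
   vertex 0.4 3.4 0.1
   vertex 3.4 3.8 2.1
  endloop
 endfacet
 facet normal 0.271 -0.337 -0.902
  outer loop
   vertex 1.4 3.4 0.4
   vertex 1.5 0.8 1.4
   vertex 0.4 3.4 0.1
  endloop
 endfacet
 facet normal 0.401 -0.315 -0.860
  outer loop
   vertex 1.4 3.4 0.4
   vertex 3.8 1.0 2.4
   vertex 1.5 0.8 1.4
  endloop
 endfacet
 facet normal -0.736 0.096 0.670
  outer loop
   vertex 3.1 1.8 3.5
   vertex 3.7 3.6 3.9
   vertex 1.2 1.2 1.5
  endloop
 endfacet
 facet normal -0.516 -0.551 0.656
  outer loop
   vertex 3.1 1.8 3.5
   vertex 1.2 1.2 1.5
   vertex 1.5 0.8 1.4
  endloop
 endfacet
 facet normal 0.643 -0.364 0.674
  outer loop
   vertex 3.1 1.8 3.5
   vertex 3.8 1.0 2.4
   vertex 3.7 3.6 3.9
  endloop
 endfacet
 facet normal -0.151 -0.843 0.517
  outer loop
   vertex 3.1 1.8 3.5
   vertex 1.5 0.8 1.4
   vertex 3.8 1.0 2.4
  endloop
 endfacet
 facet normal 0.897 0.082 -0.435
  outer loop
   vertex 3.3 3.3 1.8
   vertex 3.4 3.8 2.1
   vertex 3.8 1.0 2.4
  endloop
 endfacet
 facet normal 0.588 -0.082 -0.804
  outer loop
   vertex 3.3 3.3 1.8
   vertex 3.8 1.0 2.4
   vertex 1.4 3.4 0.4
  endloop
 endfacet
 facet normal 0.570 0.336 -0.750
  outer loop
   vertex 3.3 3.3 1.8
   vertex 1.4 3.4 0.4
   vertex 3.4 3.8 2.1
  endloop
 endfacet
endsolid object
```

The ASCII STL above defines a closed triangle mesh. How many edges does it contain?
21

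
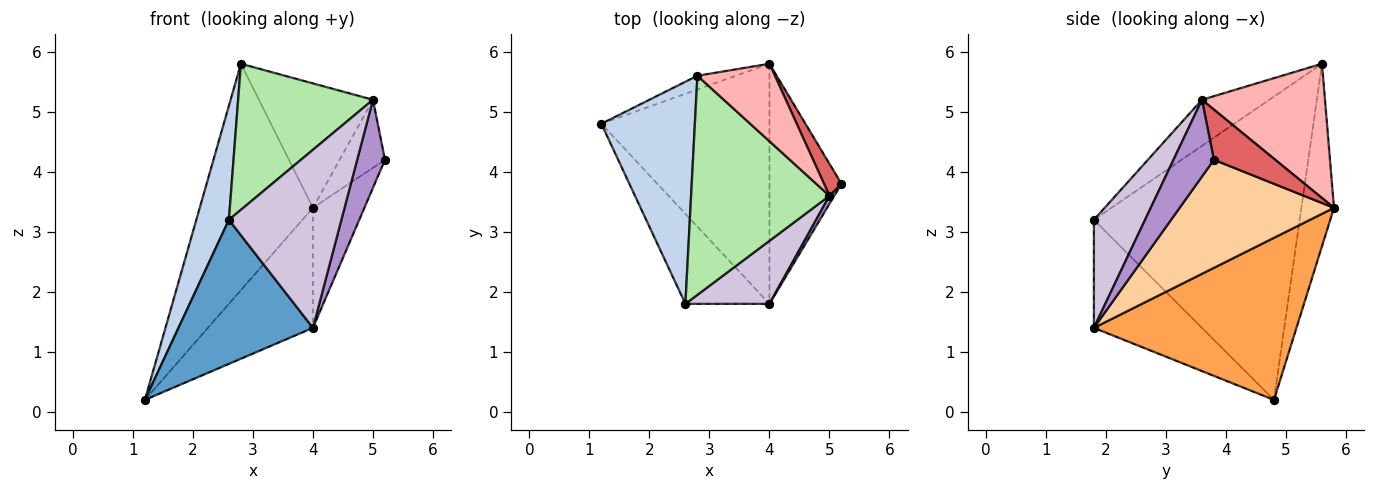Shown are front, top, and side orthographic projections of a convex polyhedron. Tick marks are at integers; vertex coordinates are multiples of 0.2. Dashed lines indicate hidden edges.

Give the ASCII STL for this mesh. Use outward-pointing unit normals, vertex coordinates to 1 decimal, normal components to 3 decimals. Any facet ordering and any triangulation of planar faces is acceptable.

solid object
 facet normal -0.563 -0.701 -0.438
  outer loop
   vertex 2.6 1.8 3.2
   vertex 1.2 4.8 0.2
   vertex 4.0 1.8 1.4
  endloop
 endfacet
 facet normal -0.945 -0.150 0.291
  outer loop
   vertex 2.6 1.8 3.2
   vertex 2.8 5.6 5.8
   vertex 1.2 4.8 0.2
  endloop
 endfacet
 facet normal 0.653 0.339 -0.677
  outer loop
   vertex 4.0 5.8 3.4
   vertex 4.0 1.8 1.4
   vertex 1.2 4.8 0.2
  endloop
 endfacet
 facet normal 0.802 0.267 -0.535
  outer loop
   vertex 4.0 5.8 3.4
   vertex 5.2 3.8 4.2
   vertex 4.0 1.8 1.4
  endloop
 endfacet
 facet normal -0.276 0.959 -0.058
  outer loop
   vertex 4.0 5.8 3.4
   vertex 1.2 4.8 0.2
   vertex 2.8 5.6 5.8
  endloop
 endfacet
 facet normal -0.267 -0.535 0.802
  outer loop
   vertex 5.0 3.6 5.2
   vertex 2.8 5.6 5.8
   vertex 2.6 1.8 3.2
  endloop
 endfacet
 facet normal 0.774 0.572 0.269
  outer loop
   vertex 5.0 3.6 5.2
   vertex 5.2 3.8 4.2
   vertex 4.0 5.8 3.4
  endloop
 endfacet
 facet normal 0.675 0.626 0.390
  outer loop
   vertex 5.0 3.6 5.2
   vertex 4.0 5.8 3.4
   vertex 2.8 5.6 5.8
  endloop
 endfacet
 facet normal 0.823 -0.566 0.051
  outer loop
   vertex 5.0 3.6 5.2
   vertex 4.0 1.8 1.4
   vertex 5.2 3.8 4.2
  endloop
 endfacet
 facet normal 0.394 -0.866 0.307
  outer loop
   vertex 5.0 3.6 5.2
   vertex 2.6 1.8 3.2
   vertex 4.0 1.8 1.4
  endloop
 endfacet
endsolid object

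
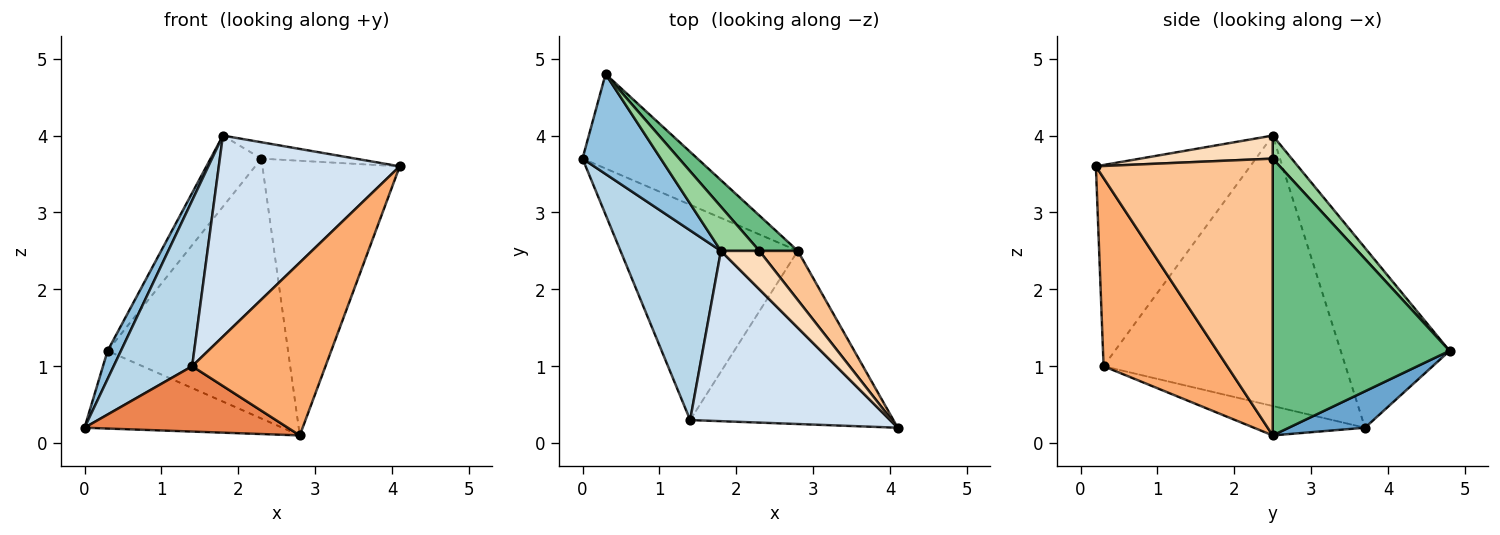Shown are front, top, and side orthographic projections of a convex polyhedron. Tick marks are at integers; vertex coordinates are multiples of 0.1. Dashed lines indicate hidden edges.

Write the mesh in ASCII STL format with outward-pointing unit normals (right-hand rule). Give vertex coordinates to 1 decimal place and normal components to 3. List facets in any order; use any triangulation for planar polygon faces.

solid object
 facet normal 0.238 0.617 -0.750
  outer loop
   vertex 2.8 2.5 0.1
   vertex 0.0 3.7 0.2
   vertex 0.3 4.8 1.2
  endloop
 endfacet
 facet normal -0.911 -0.112 0.396
  outer loop
   vertex 1.8 2.5 4.0
   vertex 0.3 4.8 1.2
   vertex 0.0 3.7 0.2
  endloop
 endfacet
 facet normal -0.897 -0.291 0.333
  outer loop
   vertex 1.4 0.3 1.0
   vertex 1.8 2.5 4.0
   vertex 0.0 3.7 0.2
  endloop
 endfacet
 facet normal -0.545 -0.640 0.542
  outer loop
   vertex 1.4 0.3 1.0
   vertex 4.1 0.2 3.6
   vertex 1.8 2.5 4.0
  endloop
 endfacet
 facet normal -0.157 -0.287 -0.945
  outer loop
   vertex 1.4 0.3 1.0
   vertex 0.0 3.7 0.2
   vertex 2.8 2.5 0.1
  endloop
 endfacet
 facet normal 0.548 -0.591 -0.592
  outer loop
   vertex 1.4 0.3 1.0
   vertex 2.8 2.5 0.1
   vertex 4.1 0.2 3.6
  endloop
 endfacet
 facet normal 0.785 0.610 0.109
  outer loop
   vertex 2.3 2.5 3.7
   vertex 4.1 0.2 3.6
   vertex 2.8 2.5 0.1
  endloop
 endfacet
 facet normal 0.483 0.343 0.805
  outer loop
   vertex 2.3 2.5 3.7
   vertex 1.8 2.5 4.0
   vertex 4.1 0.2 3.6
  endloop
 endfacet
 facet normal 0.697 0.711 0.097
  outer loop
   vertex 2.3 2.5 3.7
   vertex 2.8 2.5 0.1
   vertex 0.3 4.8 1.2
  endloop
 endfacet
 facet normal 0.302 0.810 0.503
  outer loop
   vertex 2.3 2.5 3.7
   vertex 0.3 4.8 1.2
   vertex 1.8 2.5 4.0
  endloop
 endfacet
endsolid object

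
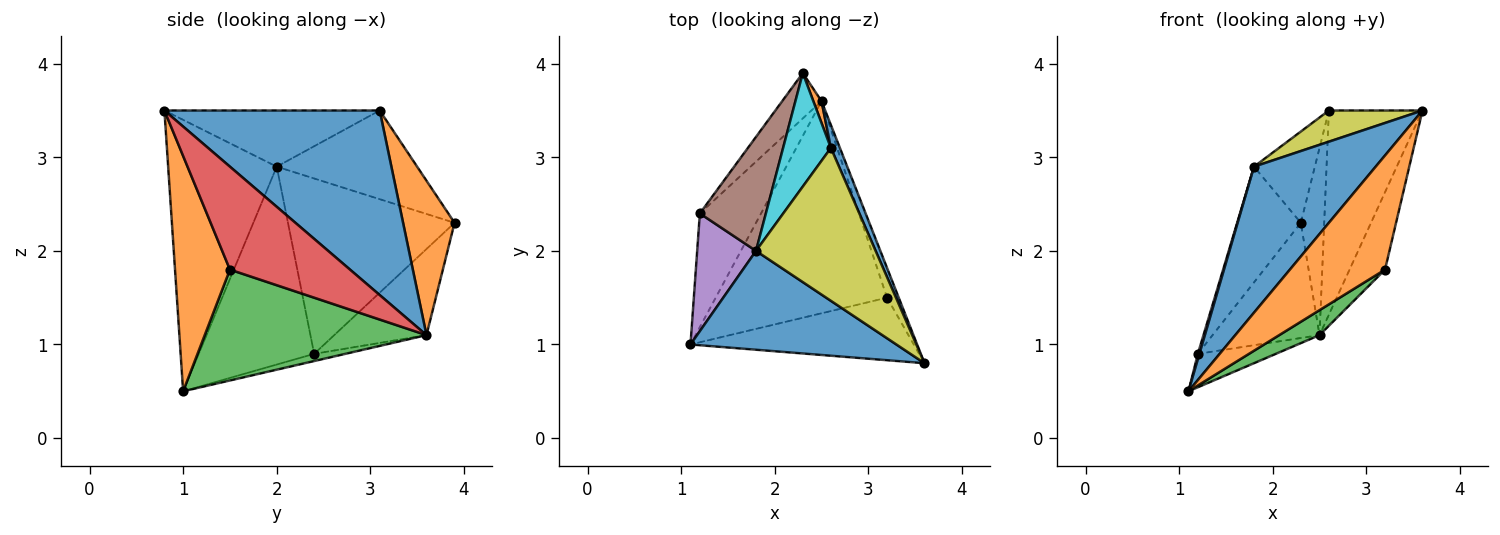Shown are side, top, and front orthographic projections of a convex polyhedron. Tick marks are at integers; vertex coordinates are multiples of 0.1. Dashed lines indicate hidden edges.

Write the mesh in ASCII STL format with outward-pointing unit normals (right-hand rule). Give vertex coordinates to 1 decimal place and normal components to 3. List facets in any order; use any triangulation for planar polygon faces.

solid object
 facet normal -0.594 -0.666 0.451
  outer loop
   vertex 1.8 2.0 2.9
   vertex 1.1 1.0 0.5
   vertex 3.6 0.8 3.5
  endloop
 endfacet
 facet normal 0.452 -0.783 -0.429
  outer loop
   vertex 3.2 1.5 1.8
   vertex 3.6 0.8 3.5
   vertex 1.1 1.0 0.5
  endloop
 endfacet
 facet normal 0.541 -0.098 -0.836
  outer loop
   vertex 3.2 1.5 1.8
   vertex 1.1 1.0 0.5
   vertex 2.5 3.6 1.1
  endloop
 endfacet
 facet normal 0.953 0.282 -0.108
  outer loop
   vertex 3.2 1.5 1.8
   vertex 2.5 3.6 1.1
   vertex 3.6 0.8 3.5
  endloop
 endfacet
 facet normal -0.958 -0.013 0.285
  outer loop
   vertex 1.2 2.4 0.9
   vertex 1.1 1.0 0.5
   vertex 1.8 2.0 2.9
  endloop
 endfacet
 facet normal -0.881 0.337 0.332
  outer loop
   vertex 1.2 2.4 0.9
   vertex 1.8 2.0 2.9
   vertex 2.3 3.9 2.3
  endloop
 endfacet
 facet normal -0.112 0.280 -0.953
  outer loop
   vertex 1.2 2.4 0.9
   vertex 2.5 3.6 1.1
   vertex 1.1 1.0 0.5
  endloop
 endfacet
 facet normal -0.626 0.726 -0.286
  outer loop
   vertex 1.2 2.4 0.9
   vertex 2.3 3.9 2.3
   vertex 2.5 3.6 1.1
  endloop
 endfacet
 facet normal -0.418 -0.182 0.890
  outer loop
   vertex 2.6 3.1 3.5
   vertex 1.8 2.0 2.9
   vertex 3.6 0.8 3.5
  endloop
 endfacet
 facet normal -0.823 0.356 0.443
  outer loop
   vertex 2.6 3.1 3.5
   vertex 2.3 3.9 2.3
   vertex 1.8 2.0 2.9
  endloop
 endfacet
 facet normal 0.916 0.398 0.045
  outer loop
   vertex 2.6 3.1 3.5
   vertex 3.6 0.8 3.5
   vertex 2.5 3.6 1.1
  endloop
 endfacet
 facet normal 0.909 0.413 0.048
  outer loop
   vertex 2.6 3.1 3.5
   vertex 2.5 3.6 1.1
   vertex 2.3 3.9 2.3
  endloop
 endfacet
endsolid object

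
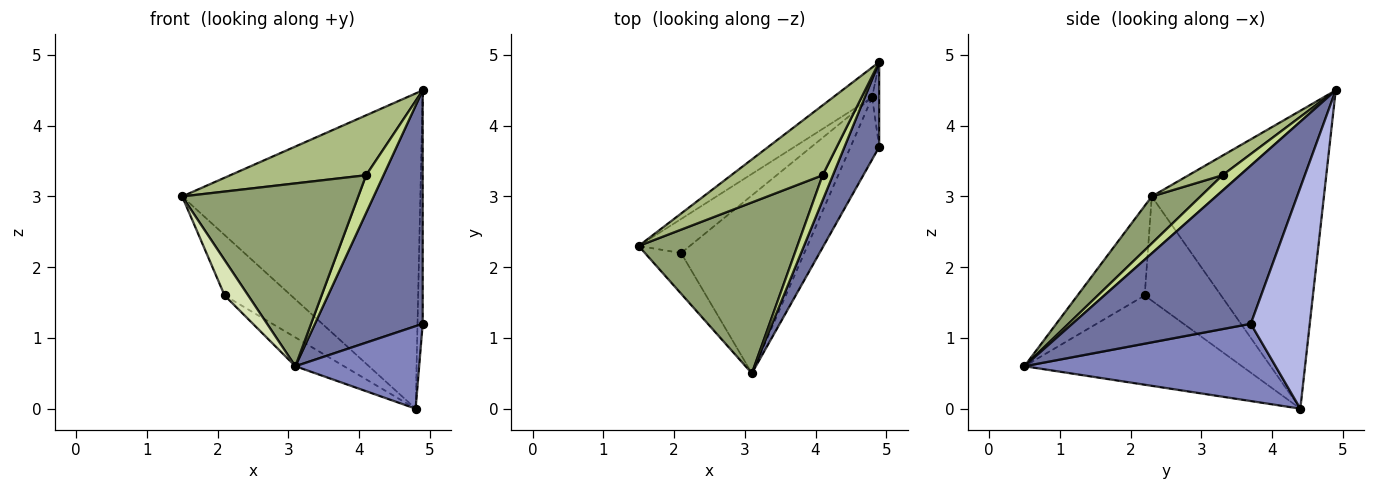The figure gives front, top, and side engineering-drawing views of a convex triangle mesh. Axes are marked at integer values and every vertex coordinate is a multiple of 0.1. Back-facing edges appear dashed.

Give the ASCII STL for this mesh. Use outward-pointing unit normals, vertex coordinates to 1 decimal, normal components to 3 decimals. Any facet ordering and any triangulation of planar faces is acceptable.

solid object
 facet normal 0.841 -0.508 0.185
  outer loop
   vertex 4.9 4.9 4.5
   vertex 3.1 0.5 0.6
   vertex 4.9 3.7 1.2
  endloop
 endfacet
 facet normal 0.851 -0.420 -0.316
  outer loop
   vertex 4.8 4.4 0.0
   vertex 4.9 3.7 1.2
   vertex 3.1 0.5 0.6
  endloop
 endfacet
 facet normal -0.584 0.808 -0.077
  outer loop
   vertex 4.8 4.4 0.0
   vertex 1.5 2.3 3.0
   vertex 4.9 4.9 4.5
  endloop
 endfacet
 facet normal 0.996 0.088 -0.032
  outer loop
   vertex 4.8 4.4 0.0
   vertex 4.9 4.9 4.5
   vertex 4.9 3.7 1.2
  endloop
 endfacet
 facet normal 0.198 -0.716 0.669
  outer loop
   vertex 4.1 3.3 3.3
   vertex 1.5 2.3 3.0
   vertex 3.1 0.5 0.6
  endloop
 endfacet
 facet normal 0.161 -0.642 0.749
  outer loop
   vertex 4.1 3.3 3.3
   vertex 4.9 4.9 4.5
   vertex 1.5 2.3 3.0
  endloop
 endfacet
 facet normal 0.640 -0.640 0.426
  outer loop
   vertex 4.1 3.3 3.3
   vertex 3.1 0.5 0.6
   vertex 4.9 4.9 4.5
  endloop
 endfacet
 facet normal -0.882 -0.309 -0.356
  outer loop
   vertex 2.1 2.2 1.6
   vertex 3.1 0.5 0.6
   vertex 1.5 2.3 3.0
  endloop
 endfacet
 facet normal -0.707 0.616 -0.347
  outer loop
   vertex 2.1 2.2 1.6
   vertex 1.5 2.3 3.0
   vertex 4.8 4.4 0.0
  endloop
 endfacet
 facet normal -0.582 0.130 -0.803
  outer loop
   vertex 2.1 2.2 1.6
   vertex 4.8 4.4 0.0
   vertex 3.1 0.5 0.6
  endloop
 endfacet
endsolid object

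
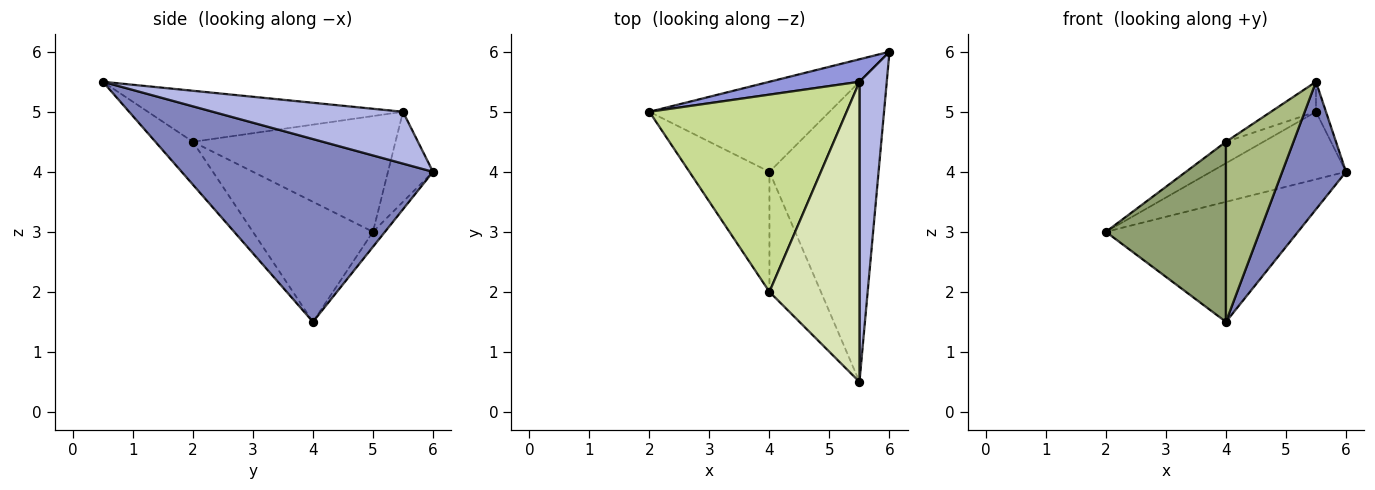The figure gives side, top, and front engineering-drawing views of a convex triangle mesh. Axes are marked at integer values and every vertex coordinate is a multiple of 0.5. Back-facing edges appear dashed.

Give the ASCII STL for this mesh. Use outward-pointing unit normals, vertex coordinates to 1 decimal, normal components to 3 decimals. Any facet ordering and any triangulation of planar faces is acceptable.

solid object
 facet normal -0.050 0.799 -0.599
  outer loop
   vertex 4.0 4.0 1.5
   vertex 2.0 5.0 3.0
   vertex 6.0 6.0 4.0
  endloop
 endfacet
 facet normal 0.839 -0.213 -0.501
  outer loop
   vertex 4.0 4.0 1.5
   vertex 6.0 6.0 4.0
   vertex 5.5 0.5 5.5
  endloop
 endfacet
 facet normal -0.302 0.905 0.302
  outer loop
   vertex 5.5 5.5 5.0
   vertex 6.0 6.0 4.0
   vertex 2.0 5.0 3.0
  endloop
 endfacet
 facet normal 0.884 0.047 0.465
  outer loop
   vertex 5.5 5.5 5.0
   vertex 5.5 0.5 5.5
   vertex 6.0 6.0 4.0
  endloop
 endfacet
 facet normal -0.640 -0.640 -0.426
  outer loop
   vertex 4.0 2.0 4.5
   vertex 2.0 5.0 3.0
   vertex 4.0 4.0 1.5
  endloop
 endfacet
 facet normal -0.420 -0.755 -0.504
  outer loop
   vertex 4.0 2.0 4.5
   vertex 4.0 4.0 1.5
   vertex 5.5 0.5 5.5
  endloop
 endfacet
 facet normal -0.504 0.093 0.859
  outer loop
   vertex 4.0 2.0 4.5
   vertex 5.5 5.5 5.0
   vertex 2.0 5.0 3.0
  endloop
 endfacet
 facet normal -0.491 0.087 0.867
  outer loop
   vertex 4.0 2.0 4.5
   vertex 5.5 0.5 5.5
   vertex 5.5 5.5 5.0
  endloop
 endfacet
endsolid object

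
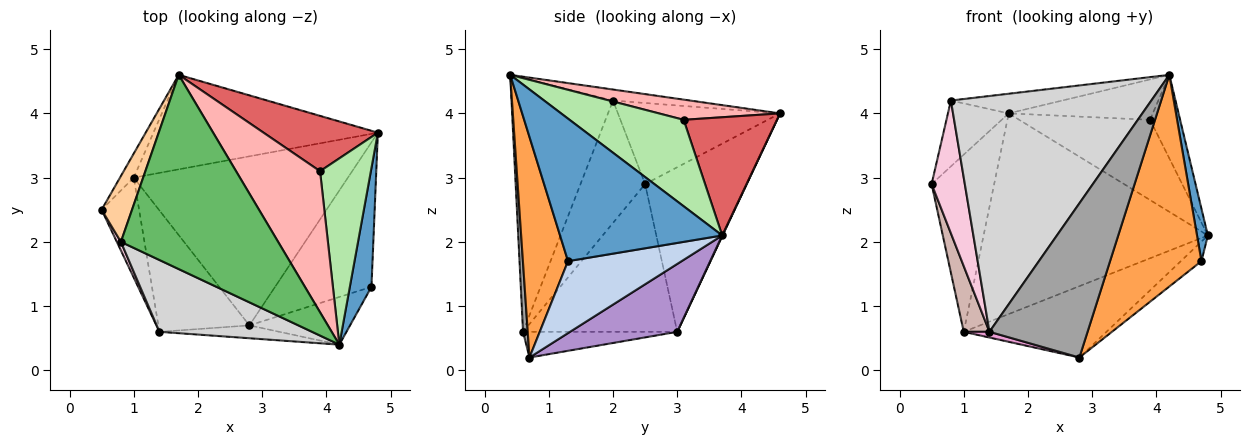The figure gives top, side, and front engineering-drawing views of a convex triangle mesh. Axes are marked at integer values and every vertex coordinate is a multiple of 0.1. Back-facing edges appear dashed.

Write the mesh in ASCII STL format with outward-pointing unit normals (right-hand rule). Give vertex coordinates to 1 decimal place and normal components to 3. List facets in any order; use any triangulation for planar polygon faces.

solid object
 facet normal 0.987 -0.066 0.150
  outer loop
   vertex 4.7 1.3 1.7
   vertex 4.8 3.7 2.1
   vertex 4.2 0.4 4.6
  endloop
 endfacet
 facet normal 0.595 0.108 -0.797
  outer loop
   vertex 4.7 1.3 1.7
   vertex 2.8 0.7 0.2
   vertex 4.8 3.7 2.1
  endloop
 endfacet
 facet normal 0.434 -0.879 -0.198
  outer loop
   vertex 4.7 1.3 1.7
   vertex 4.2 0.4 4.6
   vertex 2.8 0.7 0.2
  endloop
 endfacet
 facet normal -0.883 0.331 0.331
  outer loop
   vertex 0.8 2.0 4.2
   vertex 1.7 4.6 4.0
   vertex 0.5 2.5 2.9
  endloop
 endfacet
 facet normal -0.070 0.100 0.993
  outer loop
   vertex 0.8 2.0 4.2
   vertex 4.2 0.4 4.6
   vertex 1.7 4.6 4.0
  endloop
 endfacet
 facet normal 0.841 0.222 0.494
  outer loop
   vertex 3.9 3.1 3.9
   vertex 4.2 0.4 4.6
   vertex 4.8 3.7 2.1
  endloop
 endfacet
 facet normal 0.506 0.710 0.490
  outer loop
   vertex 3.9 3.1 3.9
   vertex 4.8 3.7 2.1
   vertex 1.7 4.6 4.0
  endloop
 endfacet
 facet normal 0.225 0.268 0.937
  outer loop
   vertex 3.9 3.1 3.9
   vertex 1.7 4.6 4.0
   vertex 4.2 0.4 4.6
  endloop
 endfacet
 facet normal 0.280 0.373 -0.884
  outer loop
   vertex 1.0 3.0 0.6
   vertex 4.8 3.7 2.1
   vertex 2.8 0.7 0.2
  endloop
 endfacet
 facet normal 0.002 0.905 -0.426
  outer loop
   vertex 1.0 3.0 0.6
   vertex 1.7 4.6 4.0
   vertex 4.8 3.7 2.1
  endloop
 endfacet
 facet normal -0.850 0.523 -0.071
  outer loop
   vertex 1.0 3.0 0.6
   vertex 0.5 2.5 2.9
   vertex 1.7 4.6 4.0
  endloop
 endfacet
 facet normal -0.957 -0.159 -0.243
  outer loop
   vertex 1.4 0.6 0.6
   vertex 0.5 2.5 2.9
   vertex 1.0 3.0 0.6
  endloop
 endfacet
 facet normal -0.271 -0.045 -0.961
  outer loop
   vertex 1.4 0.6 0.6
   vertex 1.0 3.0 0.6
   vertex 2.8 0.7 0.2
  endloop
 endfacet
 facet normal -0.889 -0.457 0.029
  outer loop
   vertex 1.4 0.6 0.6
   vertex 0.8 2.0 4.2
   vertex 0.5 2.5 2.9
  endloop
 endfacet
 facet normal 0.047 -0.995 -0.083
  outer loop
   vertex 1.4 0.6 0.6
   vertex 2.8 0.7 0.2
   vertex 4.2 0.4 4.6
  endloop
 endfacet
 facet normal -0.436 -0.861 0.262
  outer loop
   vertex 1.4 0.6 0.6
   vertex 4.2 0.4 4.6
   vertex 0.8 2.0 4.2
  endloop
 endfacet
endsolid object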